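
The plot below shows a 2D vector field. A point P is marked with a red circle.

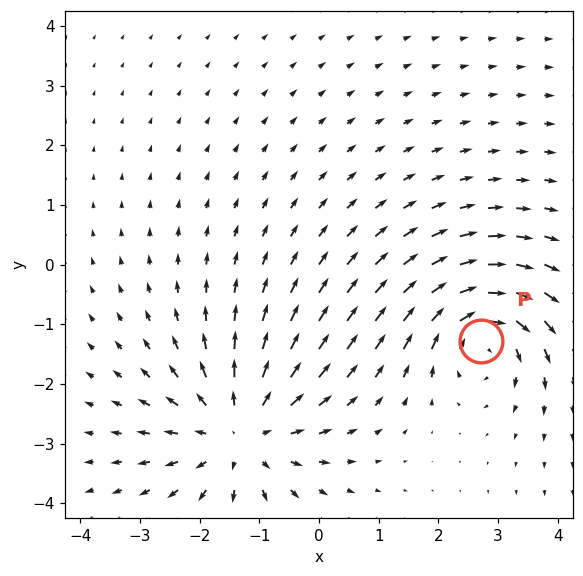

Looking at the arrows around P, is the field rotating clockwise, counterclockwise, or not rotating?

clockwise

Near P at (2.7, -1.3) the arrows circulate clockwise. The curl (z-component) there is about -5; negative curl means clockwise rotation.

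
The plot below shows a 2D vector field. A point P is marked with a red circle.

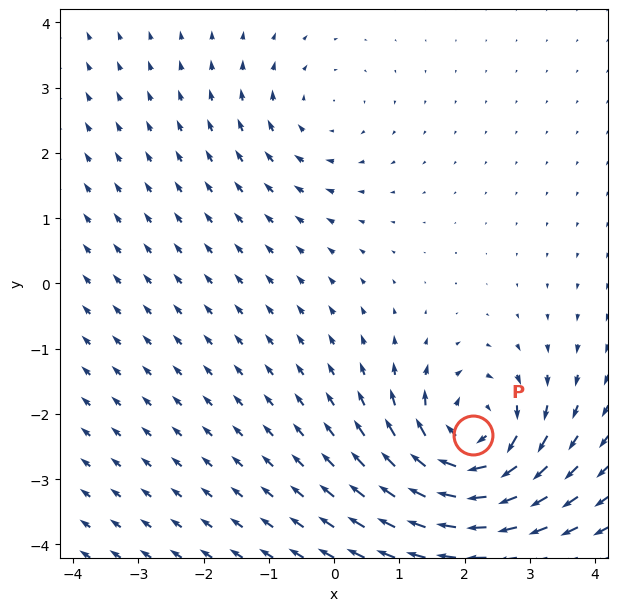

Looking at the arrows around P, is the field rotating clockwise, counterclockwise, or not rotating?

Near P at (2.1, -2.3) the arrows circulate clockwise. The curl (z-component) there is about -7; negative curl means clockwise rotation.

clockwise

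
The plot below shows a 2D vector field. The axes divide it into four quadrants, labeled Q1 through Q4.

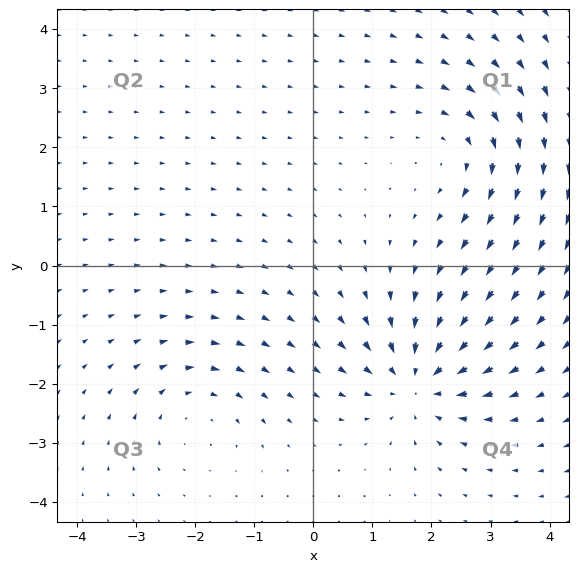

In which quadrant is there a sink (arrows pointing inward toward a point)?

Q4

The sink sits at approximately (1.8, -1.9), which lies in quadrant Q4. The divergence there is about -5, negative as expected for a sink.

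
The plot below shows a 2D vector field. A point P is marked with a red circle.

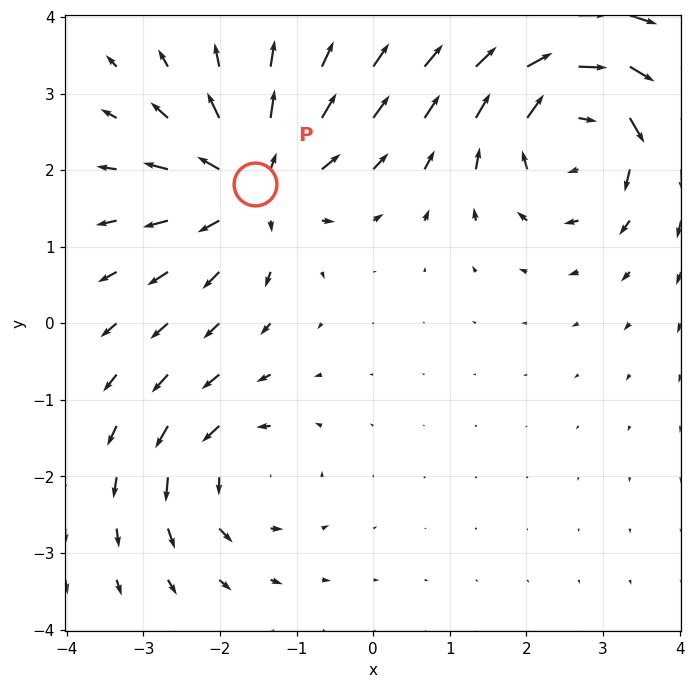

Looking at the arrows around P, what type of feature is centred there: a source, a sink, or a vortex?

source

At P (-1.5, 1.8) the arrows spread outward. Divergence about +5, curl ≈0 — positive divergence with near-zero curl is a source.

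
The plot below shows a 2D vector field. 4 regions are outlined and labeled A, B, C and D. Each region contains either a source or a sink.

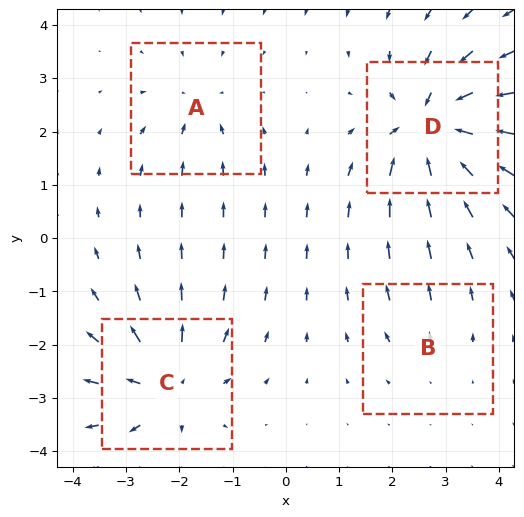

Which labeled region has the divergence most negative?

Divergence at each region's feature centre — A: about -3, B: about +2, C: about +5, D: about -7. Region D is most negative.

D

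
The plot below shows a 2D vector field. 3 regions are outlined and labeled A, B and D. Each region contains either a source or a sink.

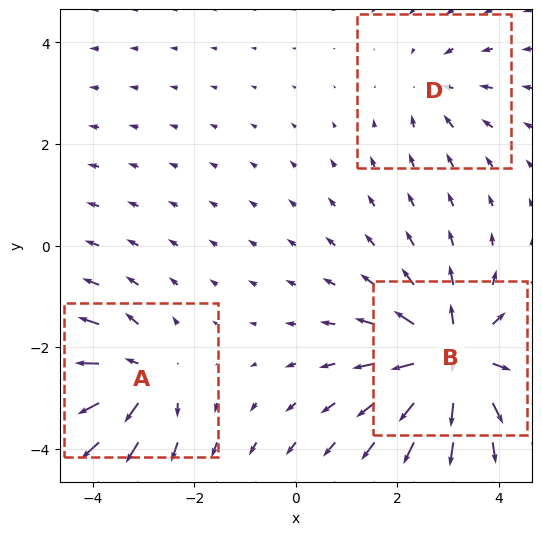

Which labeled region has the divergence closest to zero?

D

Divergence at each region's feature centre — A: about +4, B: about +6, D: about -2. Region D is closest to zero.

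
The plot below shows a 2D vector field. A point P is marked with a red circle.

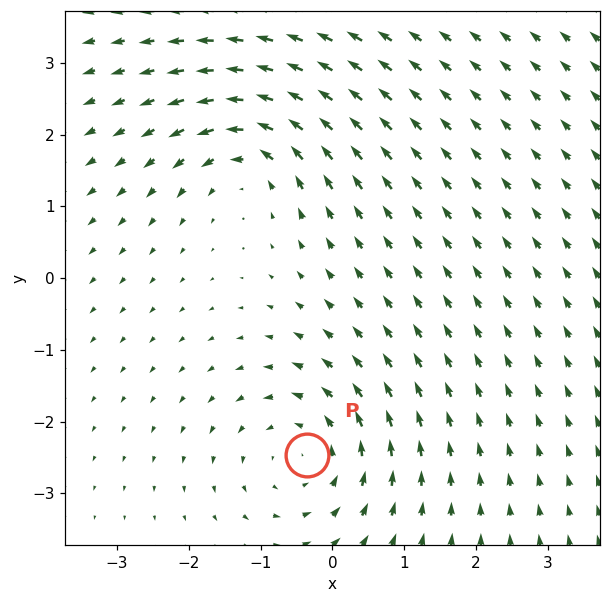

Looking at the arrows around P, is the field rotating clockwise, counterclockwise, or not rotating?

counterclockwise

Near P at (-0.4, -2.5) the arrows circulate counterclockwise. The curl (z-component) there is about +4; positive curl means counterclockwise rotation.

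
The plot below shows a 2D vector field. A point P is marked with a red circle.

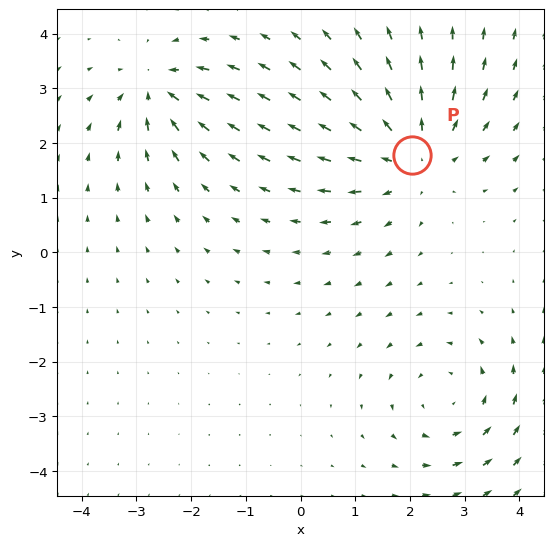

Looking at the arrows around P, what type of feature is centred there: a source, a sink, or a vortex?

At P (2.0, 1.8) the arrows spread outward. Divergence about +3, curl ≈0 — positive divergence with near-zero curl is a source.

source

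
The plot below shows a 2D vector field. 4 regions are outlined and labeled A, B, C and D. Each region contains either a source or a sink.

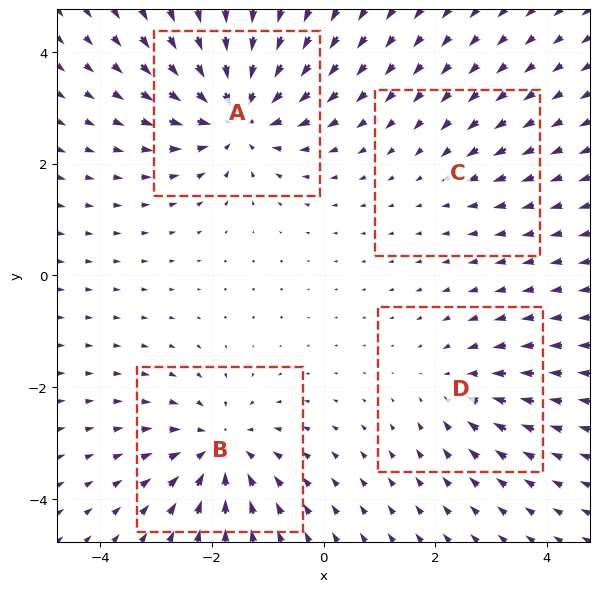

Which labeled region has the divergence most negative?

A

Divergence at each region's feature centre — A: about -7, B: about -5, C: about -2, D: about -3. Region A is most negative.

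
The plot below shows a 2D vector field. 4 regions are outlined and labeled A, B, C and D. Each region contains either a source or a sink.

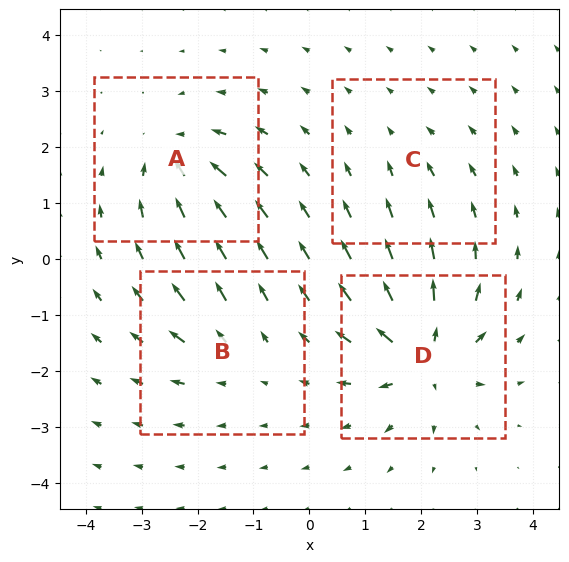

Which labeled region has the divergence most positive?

Divergence at each region's feature centre — A: about -7, B: about +4, C: about -2, D: about +9. Region D is most positive.

D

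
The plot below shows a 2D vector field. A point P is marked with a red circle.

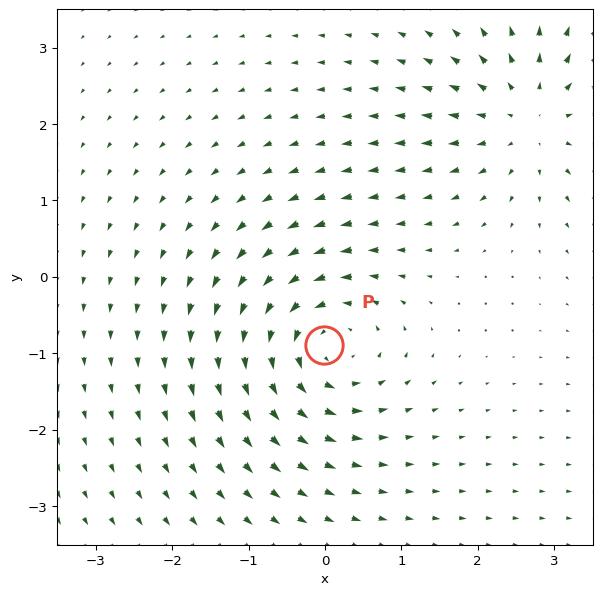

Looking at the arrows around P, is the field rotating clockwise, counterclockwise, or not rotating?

counterclockwise

Near P at (-0.0, -0.9) the arrows circulate counterclockwise. The curl (z-component) there is about +5; positive curl means counterclockwise rotation.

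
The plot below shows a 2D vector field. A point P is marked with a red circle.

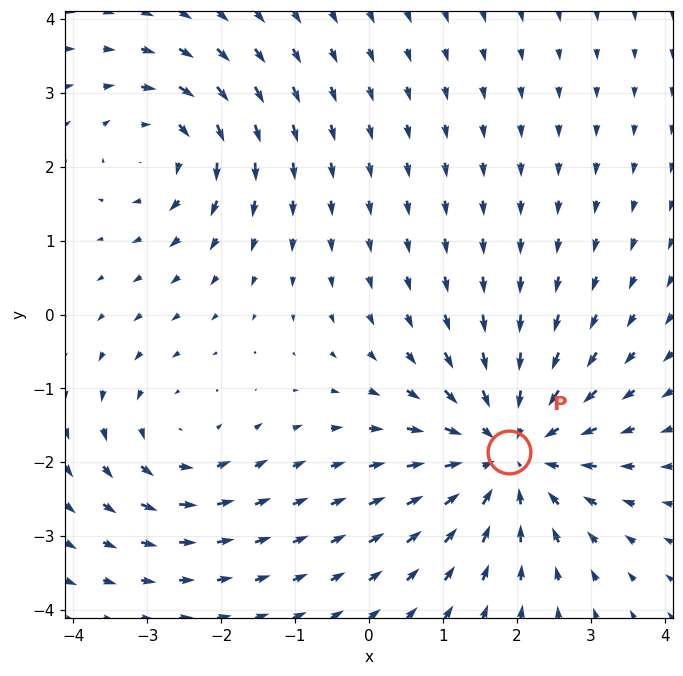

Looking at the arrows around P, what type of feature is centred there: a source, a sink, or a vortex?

At P (1.9, -1.9) the arrows converge inward. Divergence about -4, curl ≈0 — negative divergence with near-zero curl is a sink.

sink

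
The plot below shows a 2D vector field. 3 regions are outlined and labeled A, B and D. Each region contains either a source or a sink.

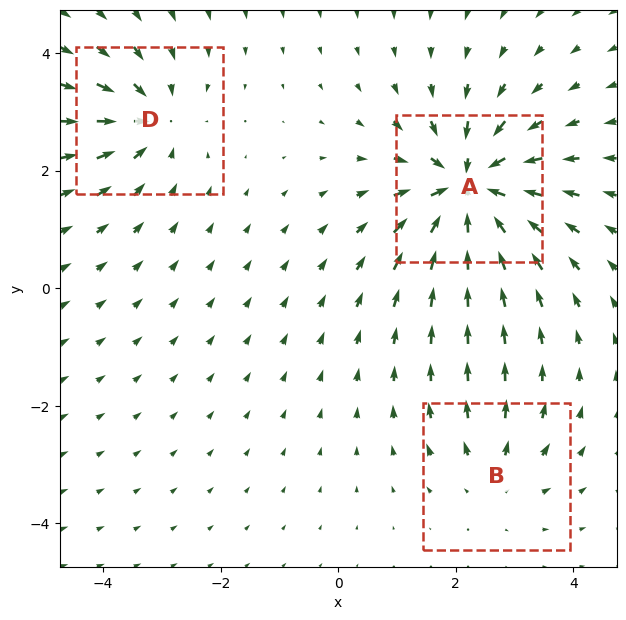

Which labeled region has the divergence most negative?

A

Divergence at each region's feature centre — A: about -6, B: about +2, D: about -4. Region A is most negative.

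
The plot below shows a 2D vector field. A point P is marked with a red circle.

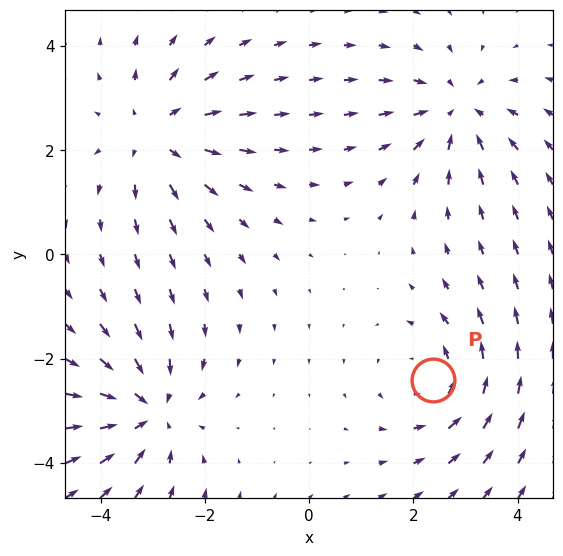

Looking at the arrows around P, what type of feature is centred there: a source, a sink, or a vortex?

vortex

At P (2.4, -2.4) the arrows circulate counterclockwise. Divergence ≈0, curl about +4 — near-zero divergence with nonzero curl is a vortex.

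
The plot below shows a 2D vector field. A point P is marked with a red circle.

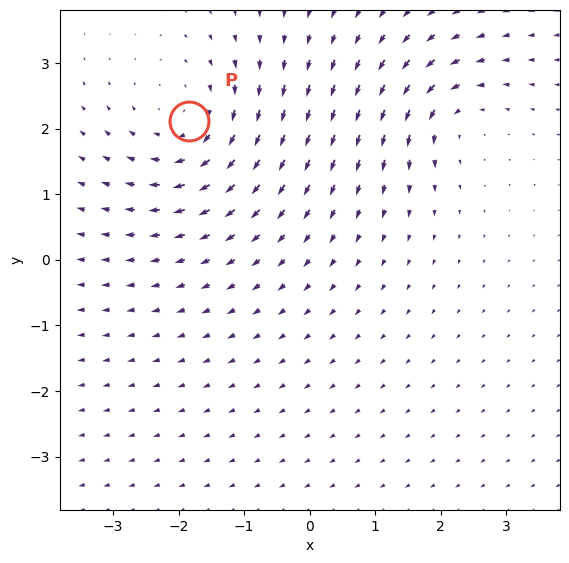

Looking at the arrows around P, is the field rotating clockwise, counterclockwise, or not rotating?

clockwise

Near P at (-1.8, 2.1) the arrows circulate clockwise. The curl (z-component) there is about -4; negative curl means clockwise rotation.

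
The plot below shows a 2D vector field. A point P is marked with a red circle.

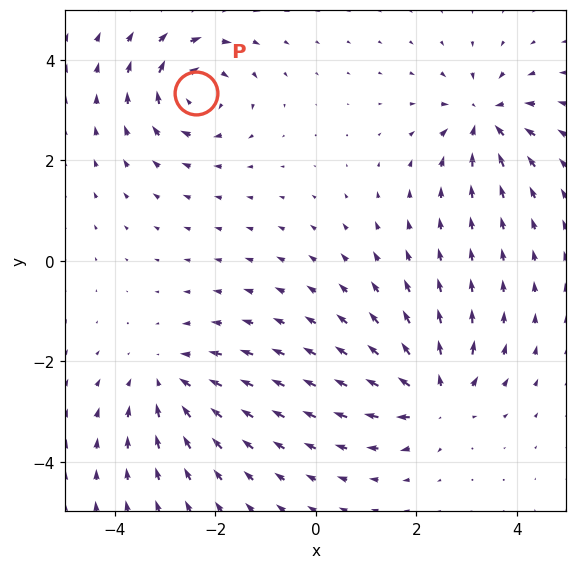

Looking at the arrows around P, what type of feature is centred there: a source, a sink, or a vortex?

vortex

At P (-2.4, 3.3) the arrows circulate clockwise. Divergence ≈0, curl about -6 — near-zero divergence with nonzero curl is a vortex.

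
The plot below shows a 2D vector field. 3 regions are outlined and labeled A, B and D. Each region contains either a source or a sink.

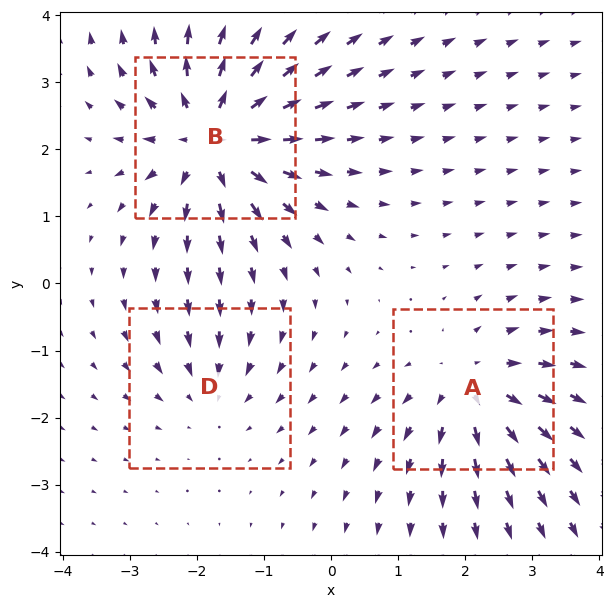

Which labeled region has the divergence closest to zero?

Divergence at each region's feature centre — A: about +4, B: about +5, D: about -2. Region D is closest to zero.

D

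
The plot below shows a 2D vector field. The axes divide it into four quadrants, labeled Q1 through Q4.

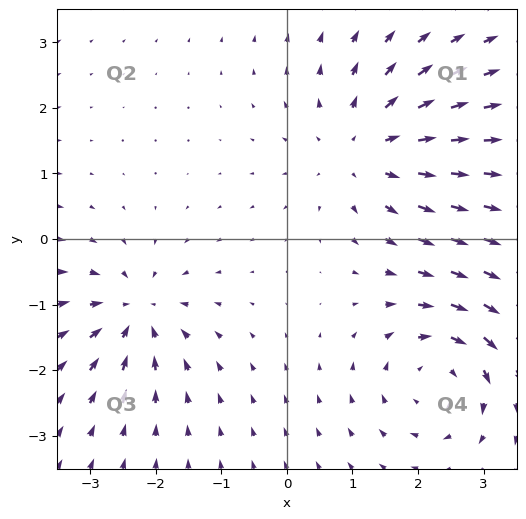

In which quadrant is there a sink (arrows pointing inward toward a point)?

Q3

The sink sits at approximately (-2.3, -1.1), which lies in quadrant Q3. The divergence there is about -5, negative as expected for a sink.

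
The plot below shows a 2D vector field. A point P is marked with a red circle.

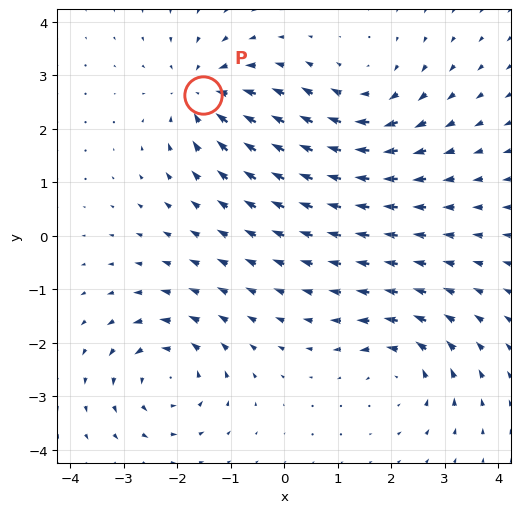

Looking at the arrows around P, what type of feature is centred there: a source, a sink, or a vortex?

At P (-1.5, 2.6) the arrows converge inward. Divergence about -6, curl ≈0 — negative divergence with near-zero curl is a sink.

sink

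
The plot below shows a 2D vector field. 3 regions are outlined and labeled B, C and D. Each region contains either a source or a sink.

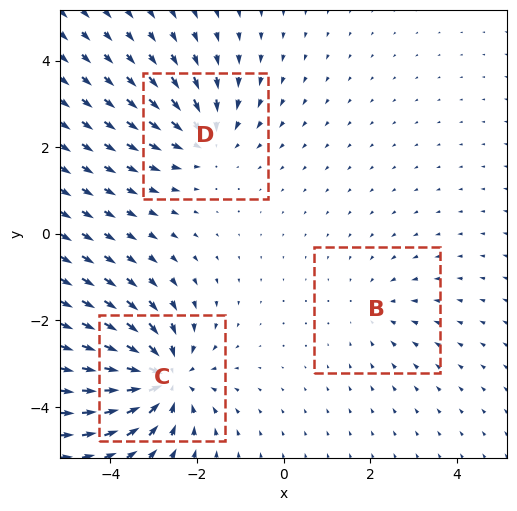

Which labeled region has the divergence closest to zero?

B

Divergence at each region's feature centre — B: about -2, C: about -5, D: about -3. Region B is closest to zero.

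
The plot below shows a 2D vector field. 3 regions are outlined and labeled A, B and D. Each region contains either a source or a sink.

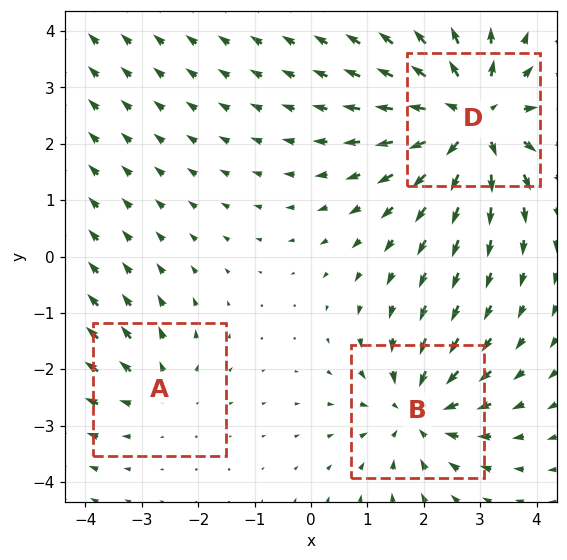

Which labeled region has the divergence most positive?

Divergence at each region's feature centre — A: about +2, B: about -3, D: about +5. Region D is most positive.

D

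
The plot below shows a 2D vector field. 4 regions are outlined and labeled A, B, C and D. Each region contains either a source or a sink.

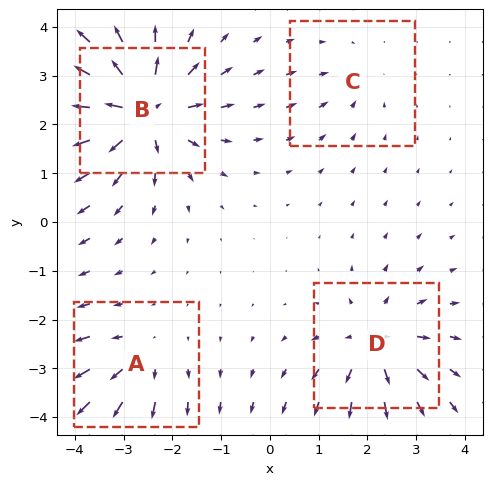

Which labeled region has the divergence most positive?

Divergence at each region's feature centre — A: about +4, B: about +8, C: about -2, D: about +5. Region B is most positive.

B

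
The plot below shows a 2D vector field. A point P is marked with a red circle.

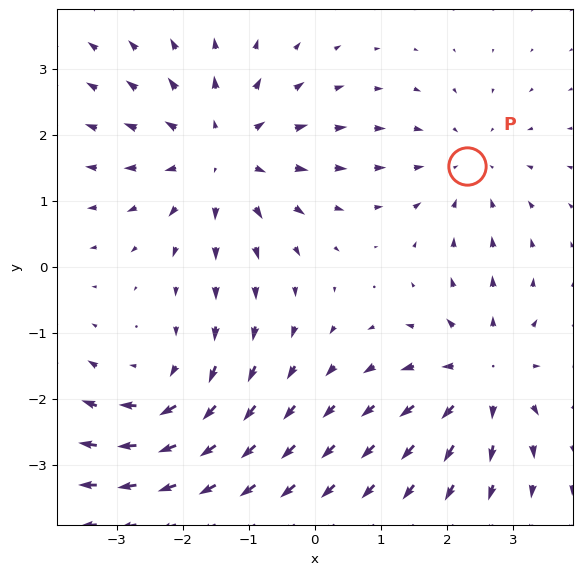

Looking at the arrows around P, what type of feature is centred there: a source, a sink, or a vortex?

At P (2.3, 1.5) the arrows converge inward. Divergence about -3, curl ≈0 — negative divergence with near-zero curl is a sink.

sink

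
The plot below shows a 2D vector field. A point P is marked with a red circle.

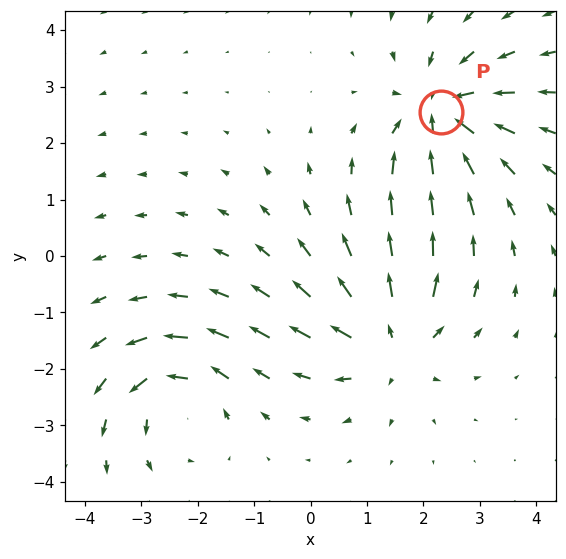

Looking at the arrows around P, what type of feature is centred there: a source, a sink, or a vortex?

At P (2.3, 2.5) the arrows converge inward. Divergence about -6, curl ≈0 — negative divergence with near-zero curl is a sink.

sink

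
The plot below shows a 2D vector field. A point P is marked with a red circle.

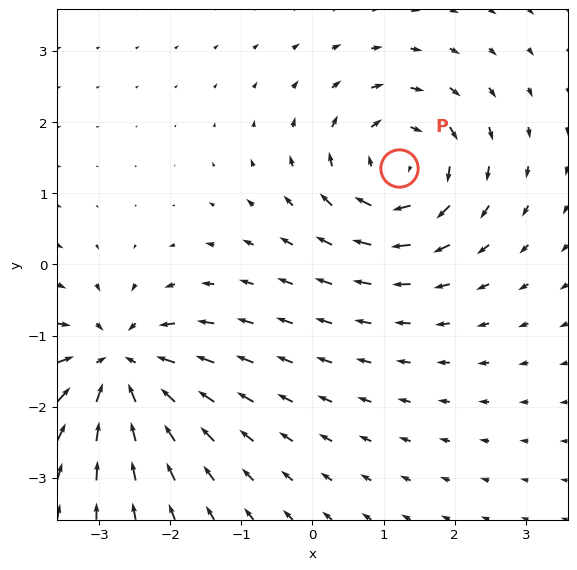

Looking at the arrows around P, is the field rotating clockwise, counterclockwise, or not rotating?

clockwise

Near P at (1.2, 1.4) the arrows circulate clockwise. The curl (z-component) there is about -6; negative curl means clockwise rotation.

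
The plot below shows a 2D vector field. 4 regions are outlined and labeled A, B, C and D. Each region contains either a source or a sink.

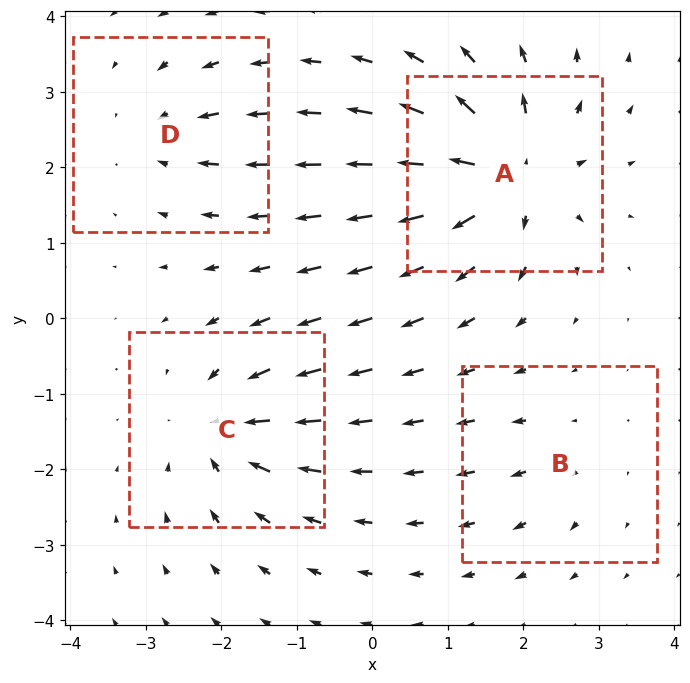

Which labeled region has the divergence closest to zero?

B

Divergence at each region's feature centre — A: about +9, B: about +3, C: about -6, D: about -4. Region B is closest to zero.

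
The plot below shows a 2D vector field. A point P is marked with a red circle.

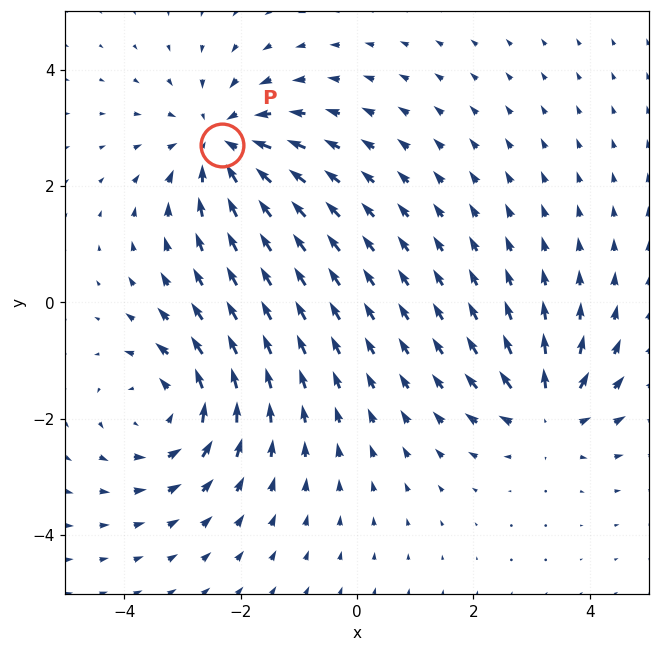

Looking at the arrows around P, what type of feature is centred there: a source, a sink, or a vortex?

At P (-2.3, 2.7) the arrows converge inward. Divergence about -4, curl ≈0 — negative divergence with near-zero curl is a sink.

sink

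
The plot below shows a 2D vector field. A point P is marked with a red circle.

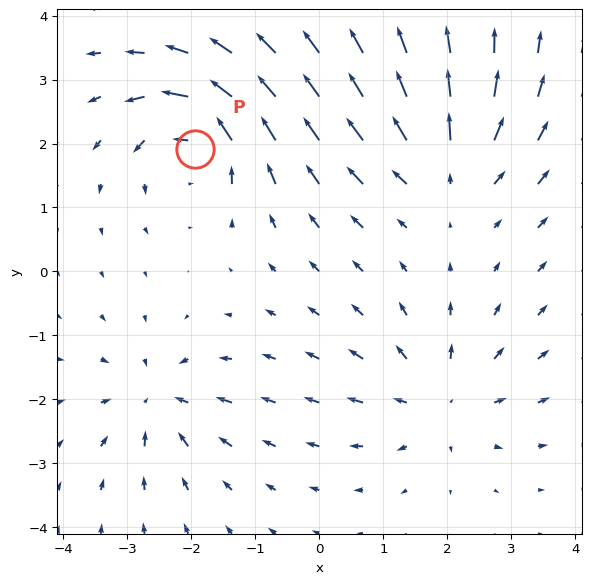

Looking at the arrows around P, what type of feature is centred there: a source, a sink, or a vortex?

At P (-1.9, 1.9) the arrows circulate counterclockwise. Divergence ≈0, curl about +7 — near-zero divergence with nonzero curl is a vortex.

vortex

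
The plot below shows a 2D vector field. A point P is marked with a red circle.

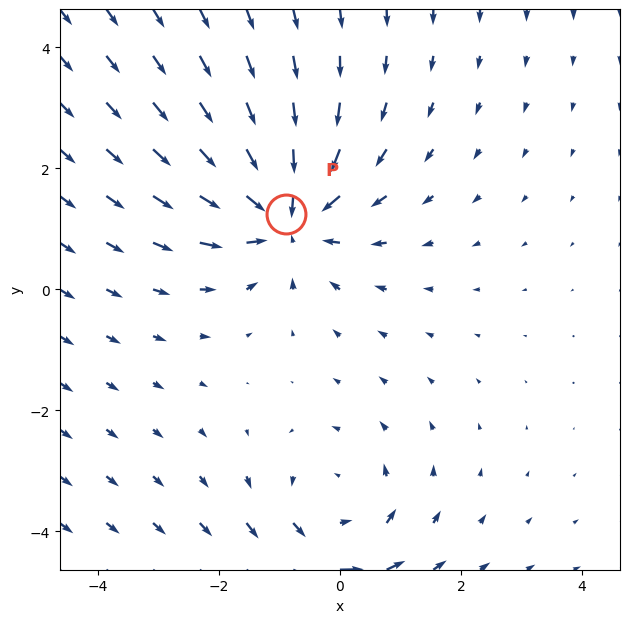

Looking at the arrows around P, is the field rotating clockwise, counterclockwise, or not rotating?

not rotating

Near P at (-0.9, 1.2) the arrows show no circulation. The curl there is ≈0.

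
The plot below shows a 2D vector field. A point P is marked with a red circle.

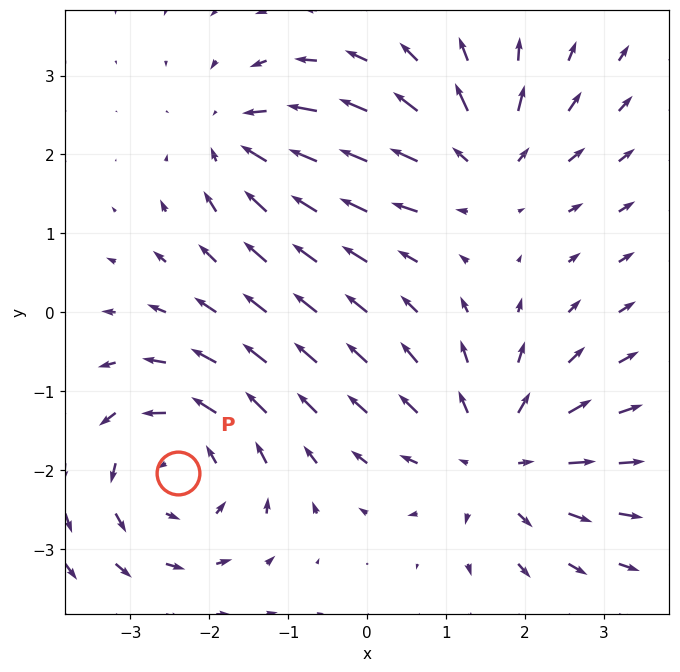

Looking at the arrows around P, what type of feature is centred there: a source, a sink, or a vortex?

At P (-2.4, -2.0) the arrows circulate counterclockwise. Divergence ≈0, curl about +5 — near-zero divergence with nonzero curl is a vortex.

vortex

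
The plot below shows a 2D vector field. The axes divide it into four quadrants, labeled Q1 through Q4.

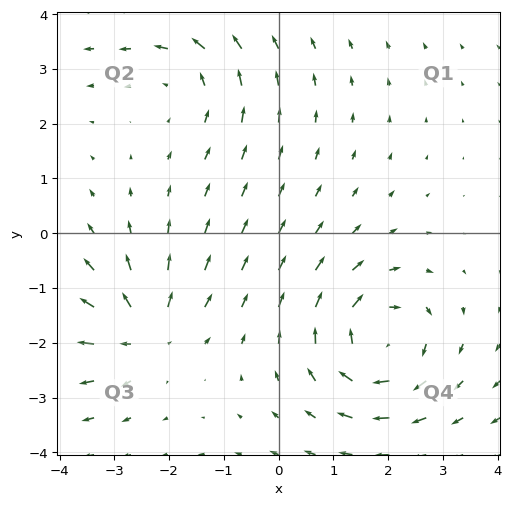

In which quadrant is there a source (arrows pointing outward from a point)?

Q3

The source sits at approximately (-2.5, -1.8), which lies in quadrant Q3. The divergence there is about +4, positive as expected for a source.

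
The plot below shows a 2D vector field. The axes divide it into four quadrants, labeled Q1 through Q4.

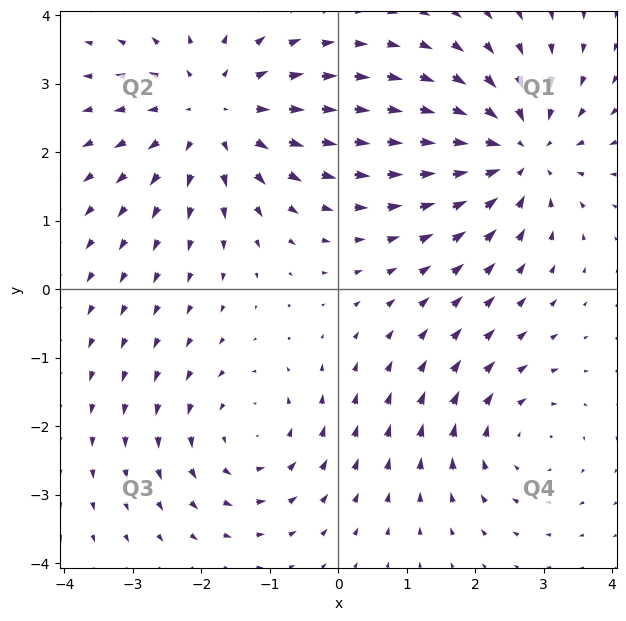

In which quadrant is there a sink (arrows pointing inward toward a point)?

Q1

The sink sits at approximately (2.6, 2.0), which lies in quadrant Q1. The divergence there is about -4, negative as expected for a sink.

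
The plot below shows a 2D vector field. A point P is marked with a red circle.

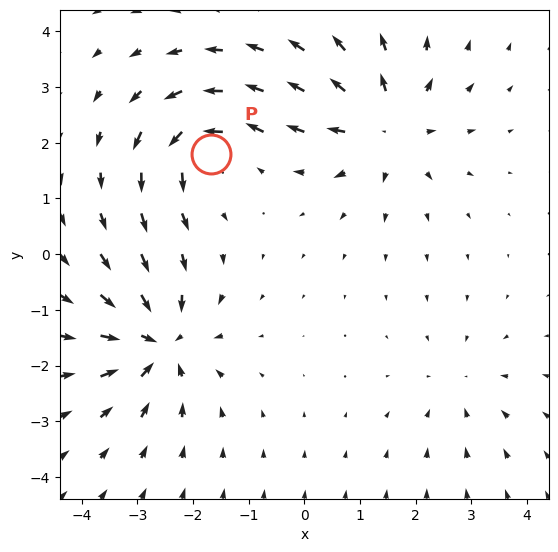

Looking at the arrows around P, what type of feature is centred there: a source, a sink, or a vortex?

At P (-1.7, 1.8) the arrows circulate counterclockwise. Divergence ≈0, curl about +5 — near-zero divergence with nonzero curl is a vortex.

vortex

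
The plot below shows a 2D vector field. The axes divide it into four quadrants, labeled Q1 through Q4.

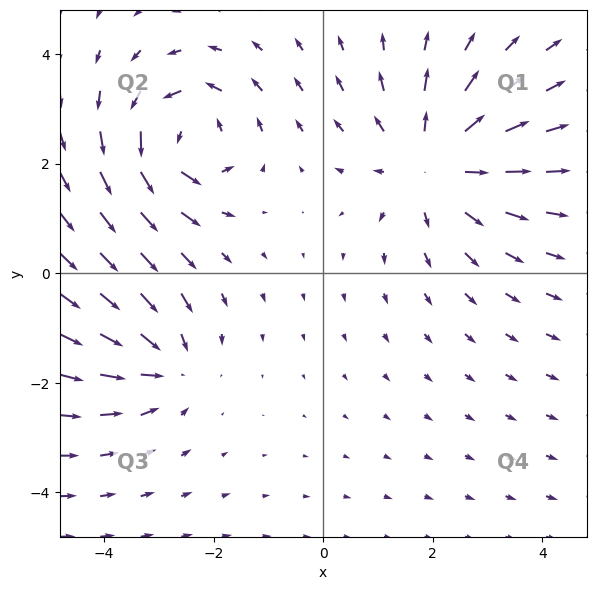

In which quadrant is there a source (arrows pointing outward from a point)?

The source sits at approximately (2.0, 2.0), which lies in quadrant Q1. The divergence there is about +3, positive as expected for a source.

Q1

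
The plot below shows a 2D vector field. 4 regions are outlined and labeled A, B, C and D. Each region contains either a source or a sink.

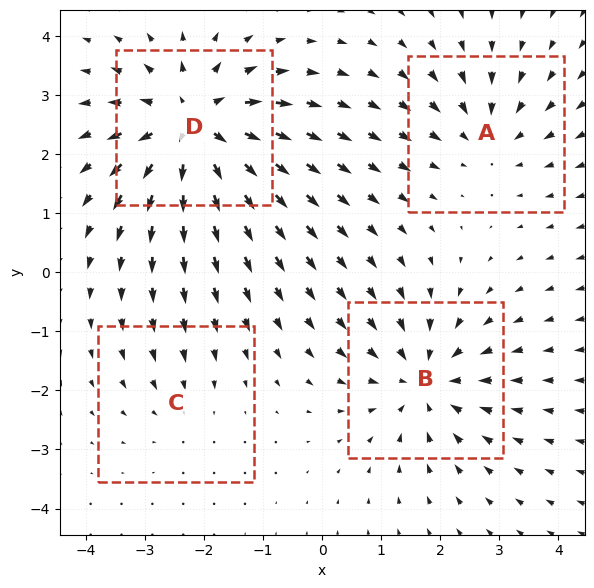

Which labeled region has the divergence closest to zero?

C

Divergence at each region's feature centre — A: about -3, B: about -5, C: about -2, D: about +7. Region C is closest to zero.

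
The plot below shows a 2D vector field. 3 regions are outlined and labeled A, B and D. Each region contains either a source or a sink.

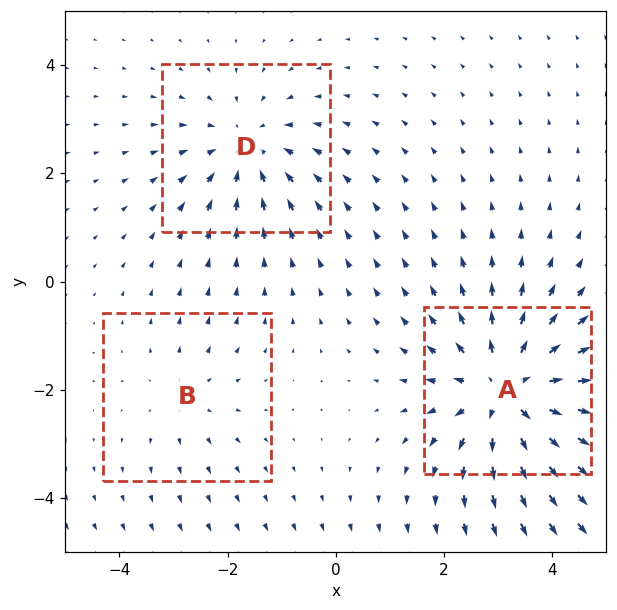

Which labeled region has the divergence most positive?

A

Divergence at each region's feature centre — A: about +5, B: about +2, D: about -3. Region A is most positive.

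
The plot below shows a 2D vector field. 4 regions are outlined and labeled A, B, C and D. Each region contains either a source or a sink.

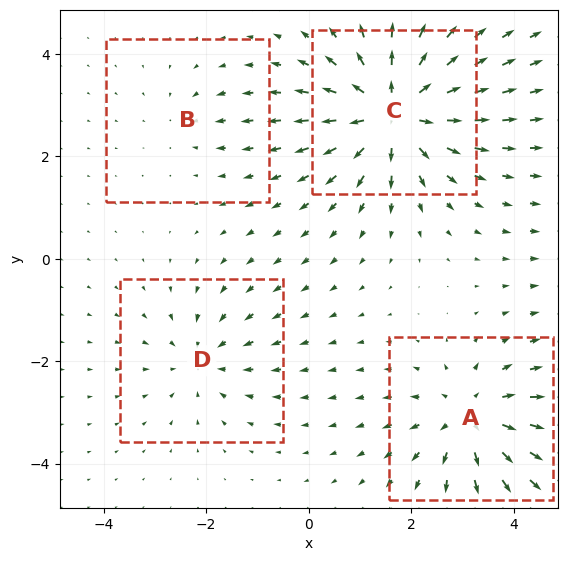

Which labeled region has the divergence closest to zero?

Divergence at each region's feature centre — A: about +5, B: about -2, C: about +7, D: about -3. Region B is closest to zero.

B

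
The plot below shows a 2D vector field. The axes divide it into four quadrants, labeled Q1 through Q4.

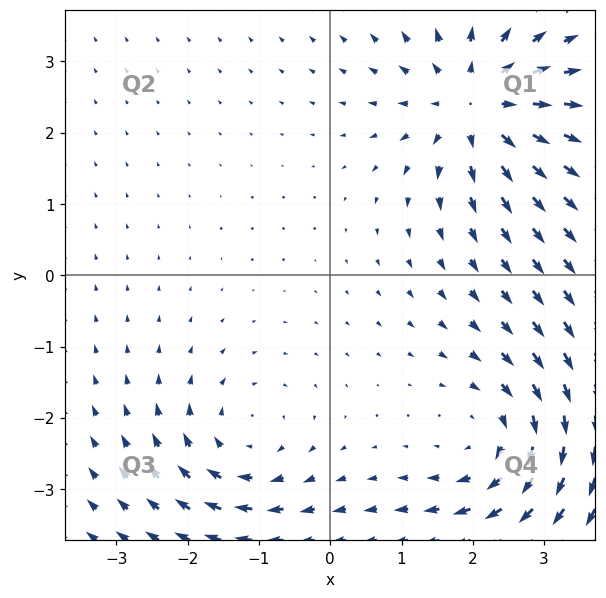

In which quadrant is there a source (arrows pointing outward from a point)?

The source sits at approximately (2.1, 2.4), which lies in quadrant Q1. The divergence there is about +6, positive as expected for a source.

Q1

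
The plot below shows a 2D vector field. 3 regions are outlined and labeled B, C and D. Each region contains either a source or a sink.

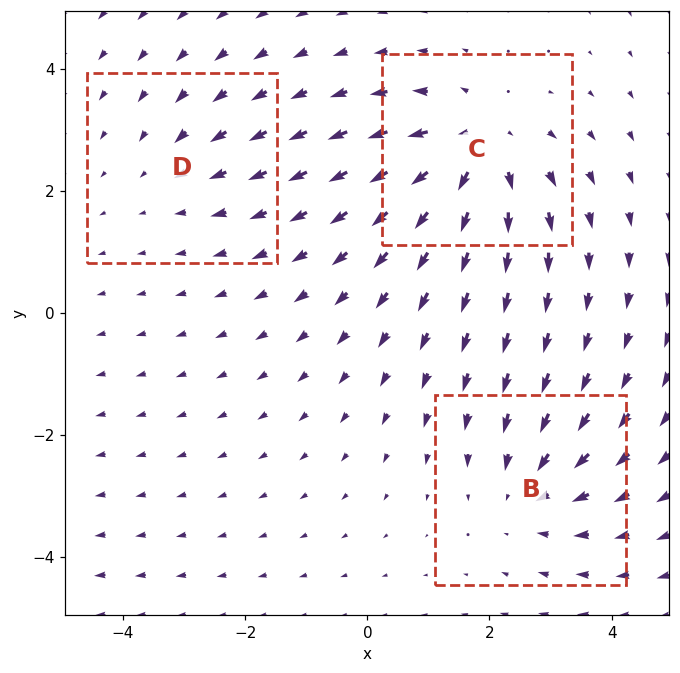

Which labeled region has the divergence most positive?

C

Divergence at each region's feature centre — B: about -3, C: about +4, D: about -2. Region C is most positive.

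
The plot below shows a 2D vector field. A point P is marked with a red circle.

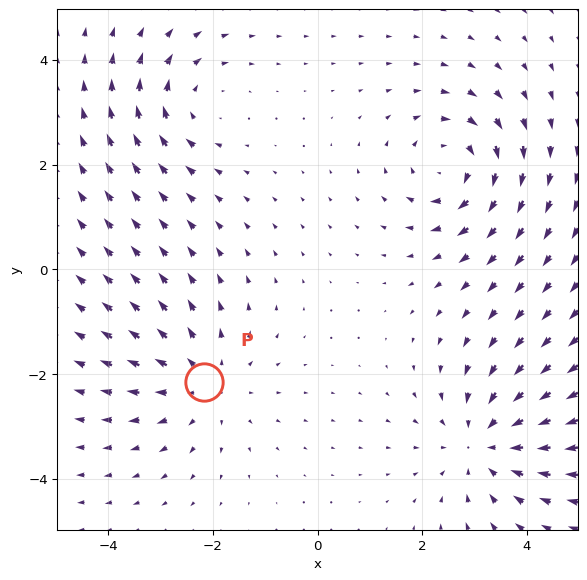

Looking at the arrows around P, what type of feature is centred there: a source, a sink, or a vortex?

source

At P (-2.2, -2.2) the arrows spread outward. Divergence about +2, curl ≈0 — positive divergence with near-zero curl is a source.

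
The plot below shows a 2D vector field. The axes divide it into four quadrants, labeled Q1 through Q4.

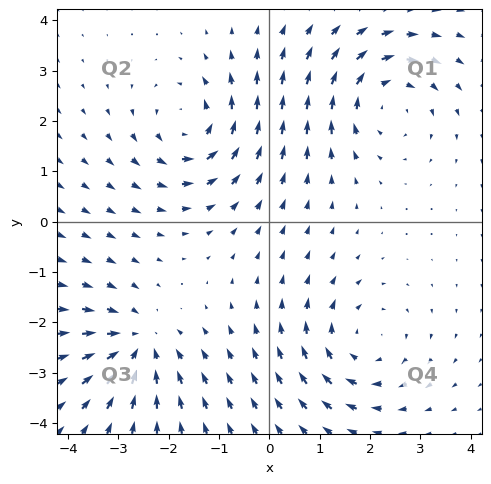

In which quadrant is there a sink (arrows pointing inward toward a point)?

The sink sits at approximately (-2.6, -2.4), which lies in quadrant Q3. The divergence there is about -4, negative as expected for a sink.

Q3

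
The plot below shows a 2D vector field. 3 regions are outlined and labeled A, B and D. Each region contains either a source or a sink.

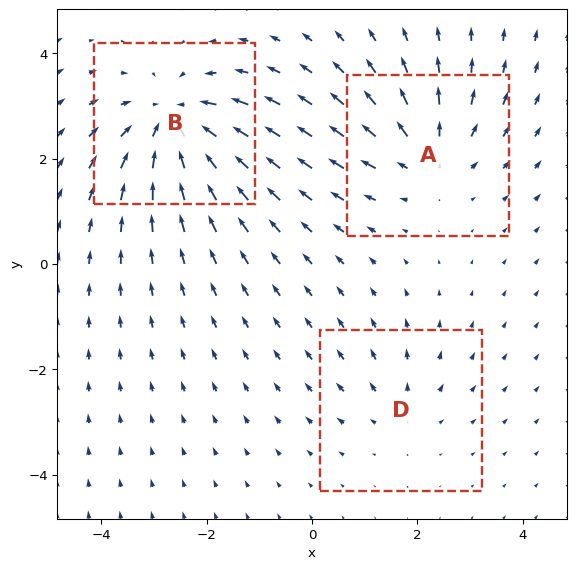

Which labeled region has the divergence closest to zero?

D

Divergence at each region's feature centre — A: about +3, B: about -4, D: about +2. Region D is closest to zero.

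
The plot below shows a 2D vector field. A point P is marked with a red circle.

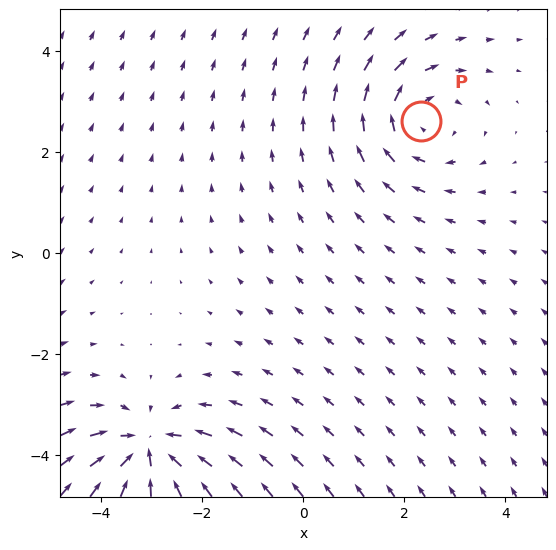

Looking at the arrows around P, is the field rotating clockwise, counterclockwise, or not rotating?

clockwise

Near P at (2.3, 2.6) the arrows circulate clockwise. The curl (z-component) there is about -3; negative curl means clockwise rotation.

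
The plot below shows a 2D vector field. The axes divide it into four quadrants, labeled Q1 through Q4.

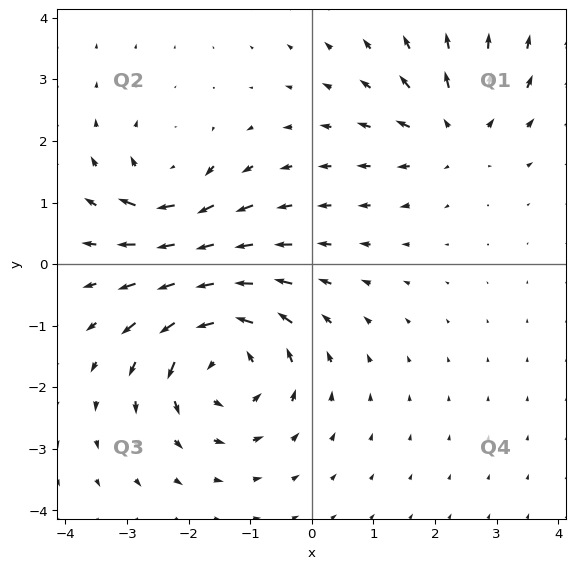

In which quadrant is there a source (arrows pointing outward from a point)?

Q1

The source sits at approximately (2.3, 2.1), which lies in quadrant Q1. The divergence there is about +4, positive as expected for a source.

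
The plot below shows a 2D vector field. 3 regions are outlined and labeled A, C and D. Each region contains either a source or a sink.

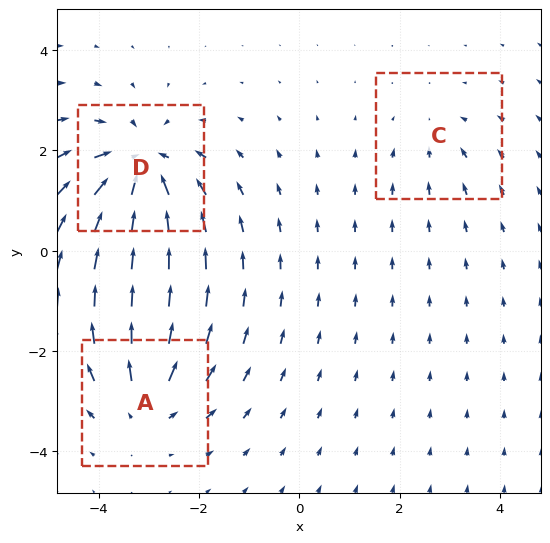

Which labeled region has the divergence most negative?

Divergence at each region's feature centre — A: about +4, C: about -2, D: about -5. Region D is most negative.

D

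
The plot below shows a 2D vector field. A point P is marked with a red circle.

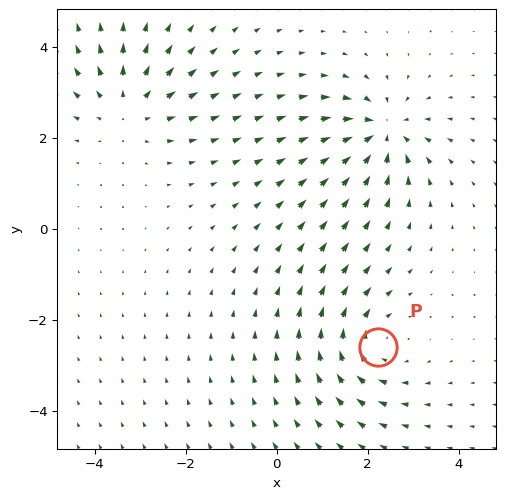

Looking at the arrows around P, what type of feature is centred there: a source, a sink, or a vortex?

At P (2.2, -2.6) the arrows circulate clockwise. Divergence ≈0, curl about -3 — near-zero divergence with nonzero curl is a vortex.

vortex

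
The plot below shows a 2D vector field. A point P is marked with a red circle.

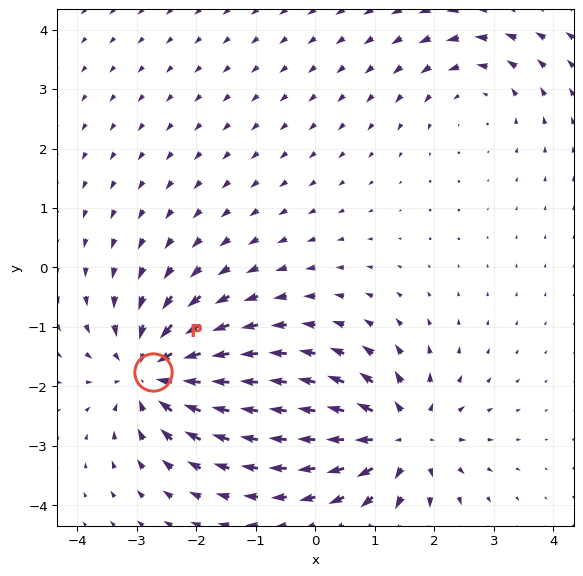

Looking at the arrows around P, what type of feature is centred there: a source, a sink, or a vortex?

At P (-2.7, -1.8) the arrows converge inward. Divergence about -5, curl ≈0 — negative divergence with near-zero curl is a sink.

sink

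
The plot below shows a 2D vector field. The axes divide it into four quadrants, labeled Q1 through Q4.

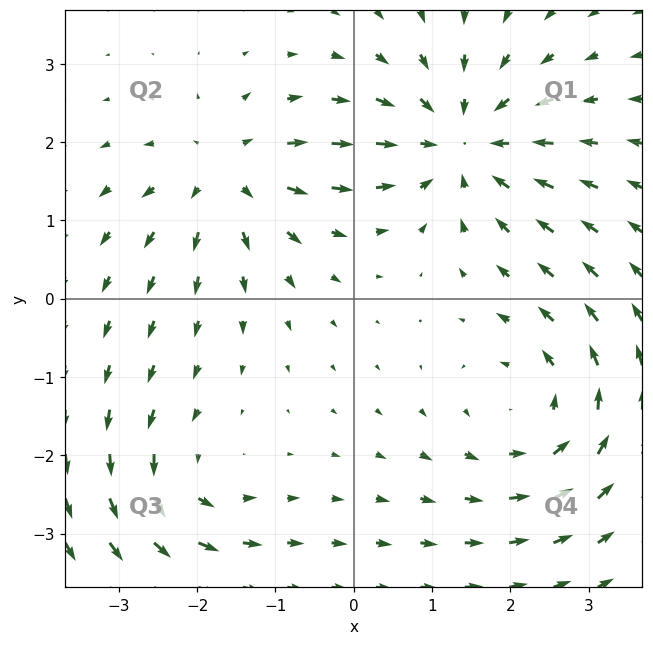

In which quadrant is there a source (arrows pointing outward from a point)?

Q2

The source sits at approximately (-1.6, 1.6), which lies in quadrant Q2. The divergence there is about +4, positive as expected for a source.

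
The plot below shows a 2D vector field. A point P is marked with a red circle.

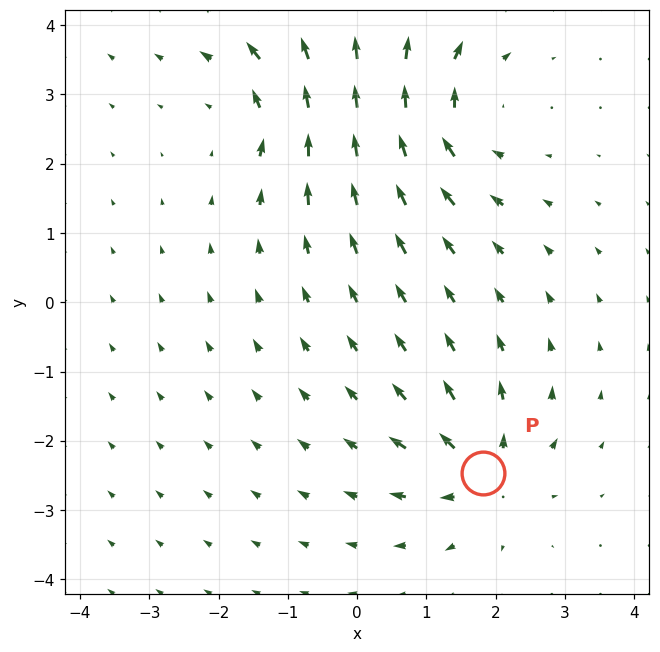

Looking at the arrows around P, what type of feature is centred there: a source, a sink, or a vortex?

source

At P (1.8, -2.5) the arrows spread outward. Divergence about +5, curl ≈0 — positive divergence with near-zero curl is a source.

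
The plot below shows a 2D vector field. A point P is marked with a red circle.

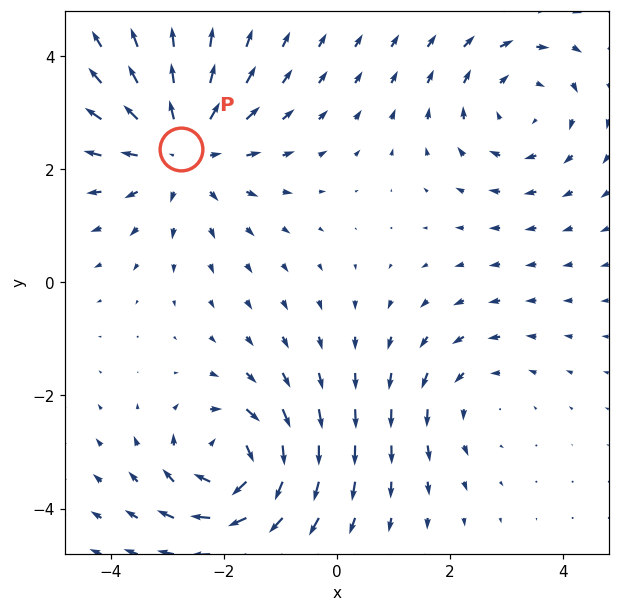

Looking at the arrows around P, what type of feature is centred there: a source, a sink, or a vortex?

At P (-2.8, 2.4) the arrows spread outward. Divergence about +4, curl ≈0 — positive divergence with near-zero curl is a source.

source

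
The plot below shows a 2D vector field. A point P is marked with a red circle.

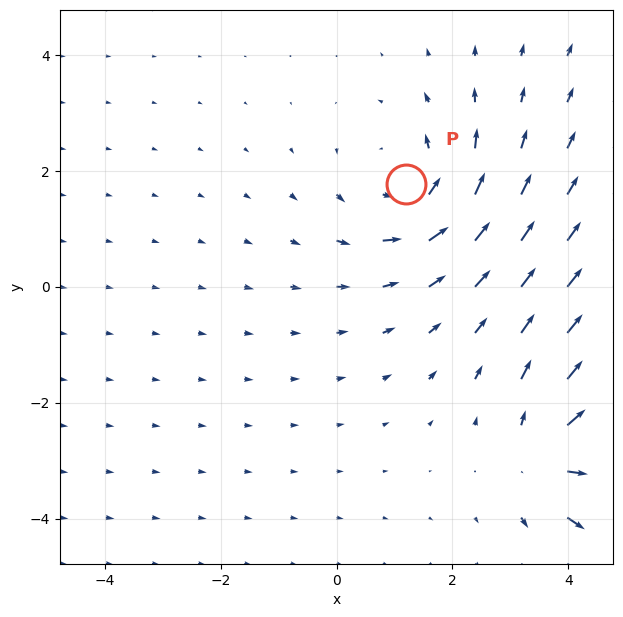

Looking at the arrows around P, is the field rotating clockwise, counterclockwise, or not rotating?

Near P at (1.2, 1.8) the arrows circulate counterclockwise. The curl (z-component) there is about +3; positive curl means counterclockwise rotation.

counterclockwise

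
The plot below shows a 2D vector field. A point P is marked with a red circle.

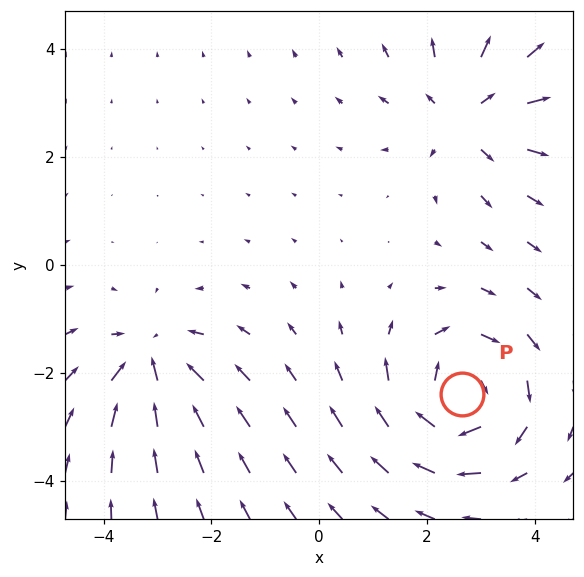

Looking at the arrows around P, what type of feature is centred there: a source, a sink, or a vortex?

vortex

At P (2.7, -2.4) the arrows circulate clockwise. Divergence ≈0, curl about -5 — near-zero divergence with nonzero curl is a vortex.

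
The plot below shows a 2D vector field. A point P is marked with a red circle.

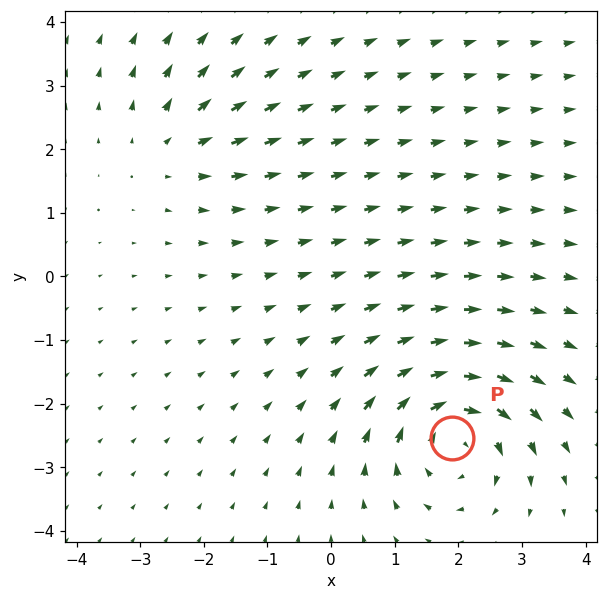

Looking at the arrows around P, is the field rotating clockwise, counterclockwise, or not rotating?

clockwise

Near P at (1.9, -2.5) the arrows circulate clockwise. The curl (z-component) there is about -6; negative curl means clockwise rotation.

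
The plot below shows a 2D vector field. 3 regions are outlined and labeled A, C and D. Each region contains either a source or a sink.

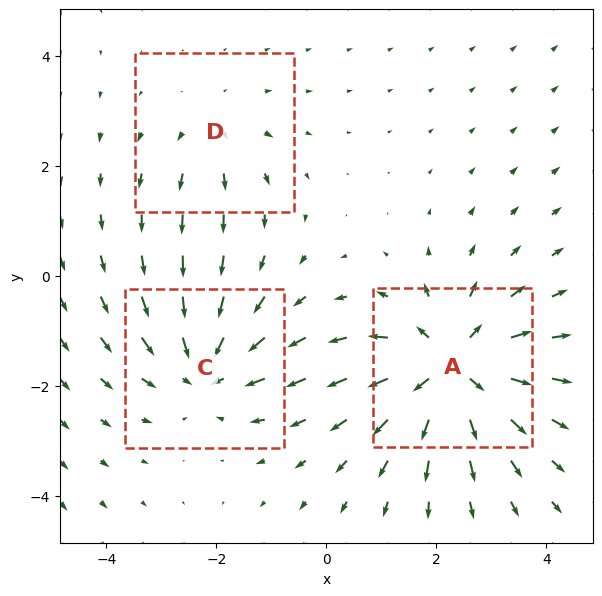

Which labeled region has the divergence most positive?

Divergence at each region's feature centre — A: about +5, C: about -3, D: about +2. Region A is most positive.

A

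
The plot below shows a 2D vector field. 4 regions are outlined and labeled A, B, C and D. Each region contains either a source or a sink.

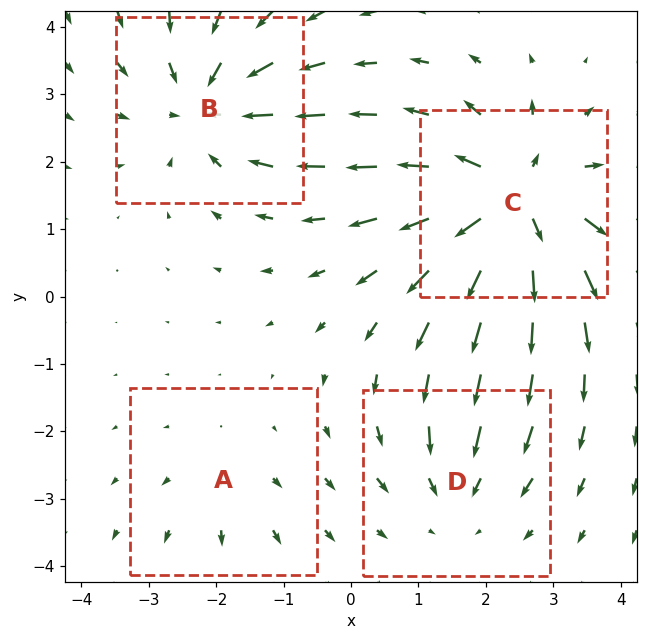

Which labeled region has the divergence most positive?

Divergence at each region's feature centre — A: about +2, B: about -5, C: about +8, D: about -4. Region C is most positive.

C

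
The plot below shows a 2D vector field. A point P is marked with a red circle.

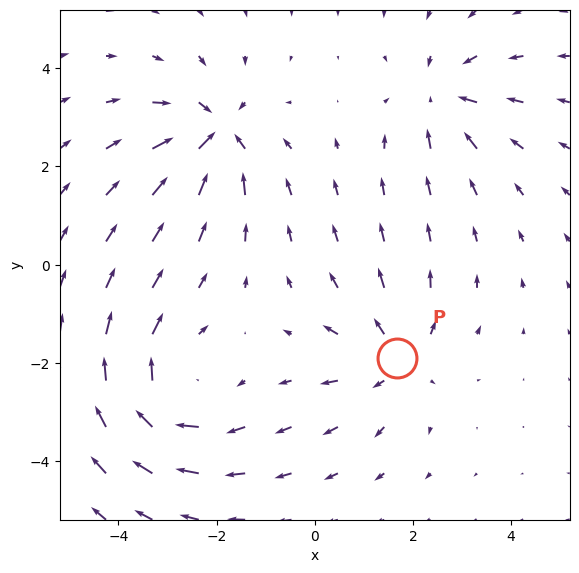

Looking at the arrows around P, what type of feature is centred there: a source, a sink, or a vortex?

source

At P (1.7, -1.9) the arrows spread outward. Divergence about +3, curl ≈0 — positive divergence with near-zero curl is a source.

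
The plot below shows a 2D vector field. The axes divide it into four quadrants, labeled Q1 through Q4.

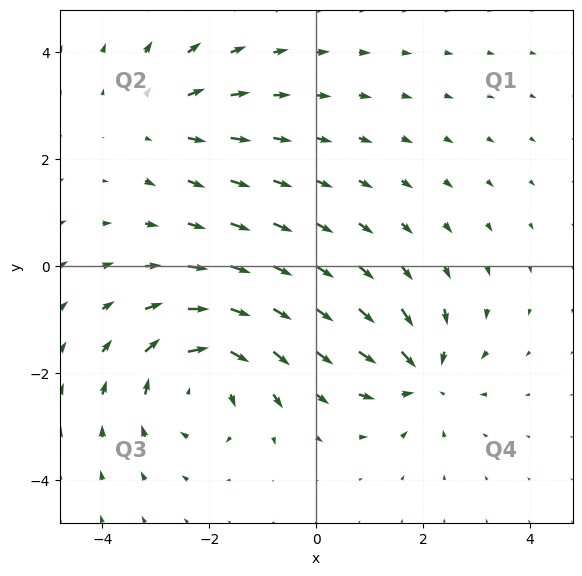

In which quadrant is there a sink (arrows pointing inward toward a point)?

The sink sits at approximately (2.0, -2.0), which lies in quadrant Q4. The divergence there is about -4, negative as expected for a sink.

Q4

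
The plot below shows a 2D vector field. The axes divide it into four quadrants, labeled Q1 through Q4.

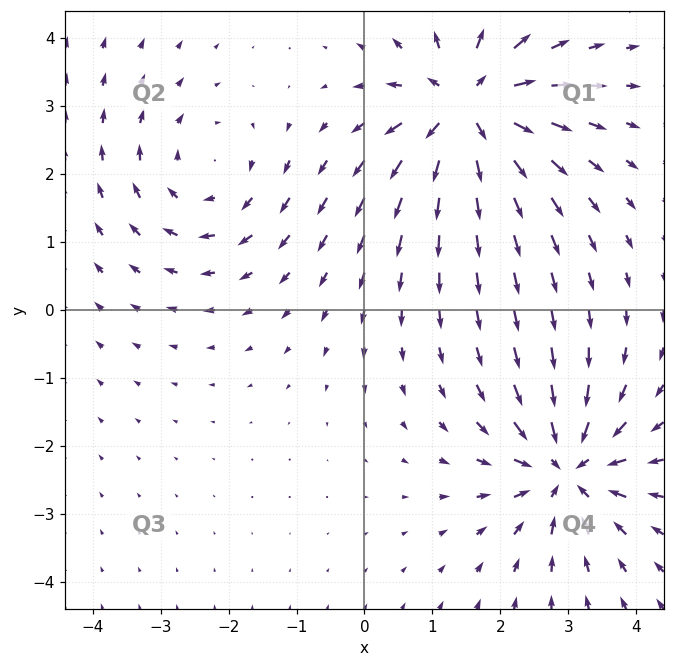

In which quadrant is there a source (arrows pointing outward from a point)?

The source sits at approximately (1.5, 3.0), which lies in quadrant Q1. The divergence there is about +6, positive as expected for a source.

Q1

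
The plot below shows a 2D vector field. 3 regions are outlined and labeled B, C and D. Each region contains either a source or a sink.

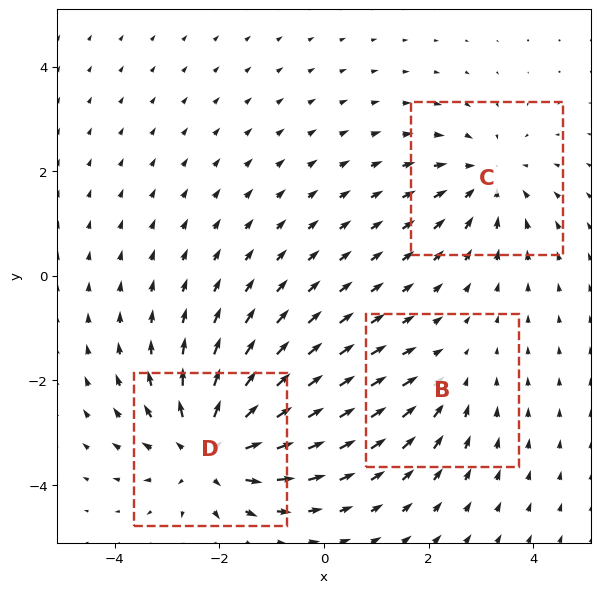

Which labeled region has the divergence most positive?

Divergence at each region's feature centre — B: about -2, C: about -3, D: about +5. Region D is most positive.

D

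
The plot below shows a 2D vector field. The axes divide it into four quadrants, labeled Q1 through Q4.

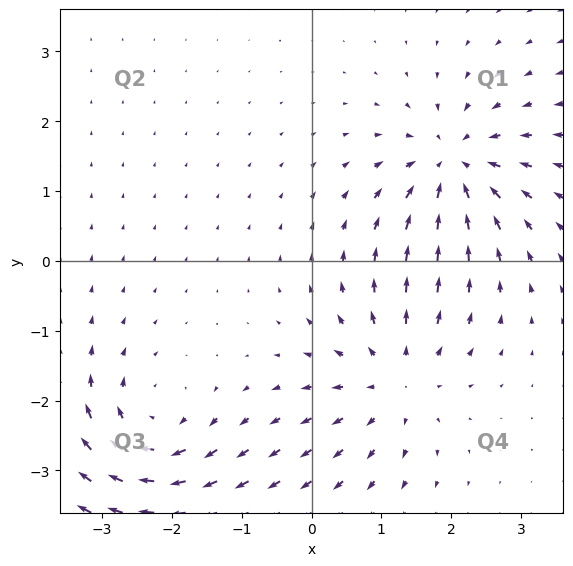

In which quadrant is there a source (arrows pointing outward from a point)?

Q4

The source sits at approximately (1.2, -1.7), which lies in quadrant Q4. The divergence there is about +5, positive as expected for a source.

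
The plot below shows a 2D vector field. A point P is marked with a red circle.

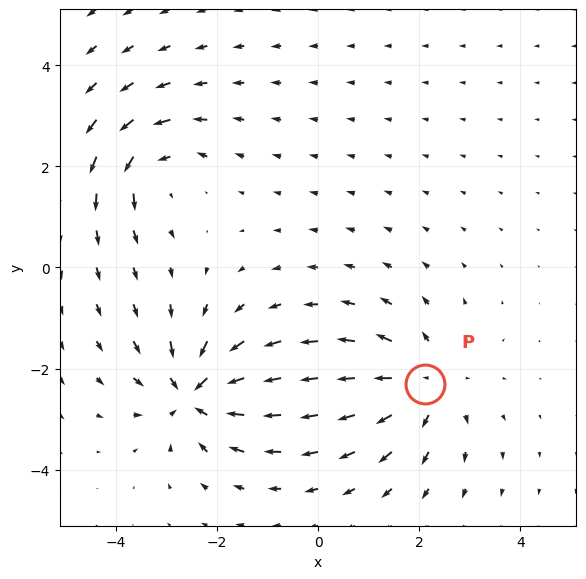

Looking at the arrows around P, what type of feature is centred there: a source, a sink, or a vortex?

At P (2.1, -2.3) the arrows spread outward. Divergence about +3, curl ≈0 — positive divergence with near-zero curl is a source.

source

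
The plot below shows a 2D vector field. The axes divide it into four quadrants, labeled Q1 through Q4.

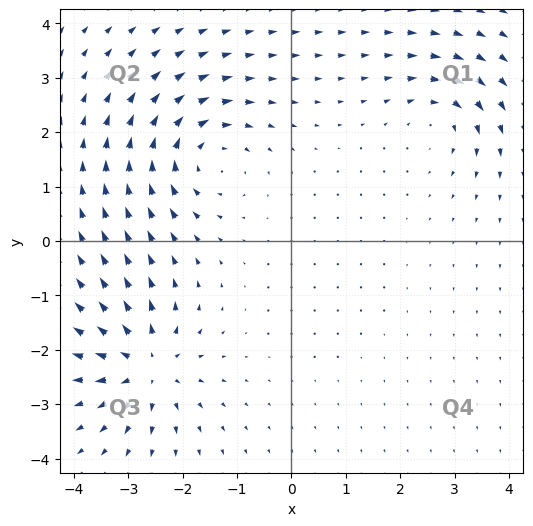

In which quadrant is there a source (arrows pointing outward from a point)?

The source sits at approximately (-2.7, -2.3), which lies in quadrant Q3. The divergence there is about +6, positive as expected for a source.

Q3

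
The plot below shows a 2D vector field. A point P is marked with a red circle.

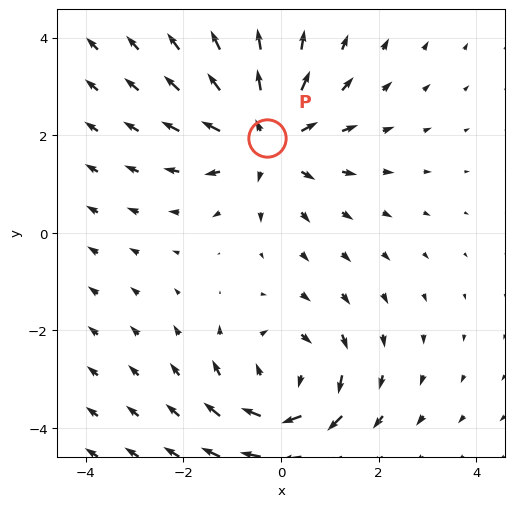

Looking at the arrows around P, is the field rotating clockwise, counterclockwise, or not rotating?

Near P at (-0.3, 1.9) the arrows show no circulation. The curl there is ≈0.

not rotating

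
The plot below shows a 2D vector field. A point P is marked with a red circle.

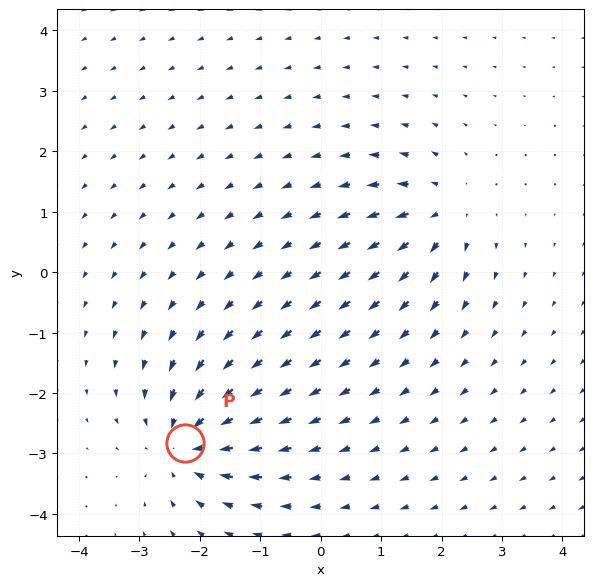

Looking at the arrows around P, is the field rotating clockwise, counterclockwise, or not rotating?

Near P at (-2.2, -2.8) the arrows show no circulation. The curl there is ≈0.

not rotating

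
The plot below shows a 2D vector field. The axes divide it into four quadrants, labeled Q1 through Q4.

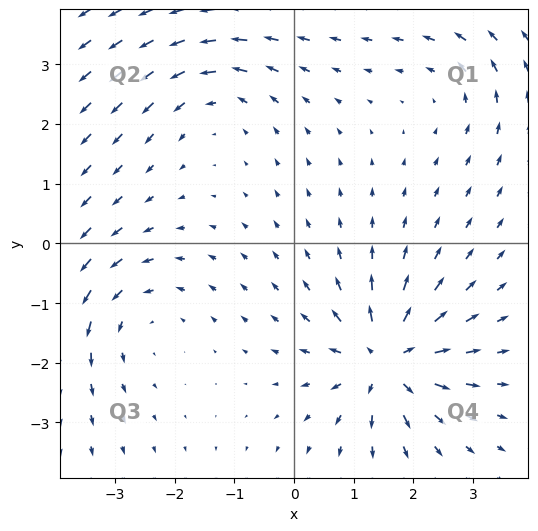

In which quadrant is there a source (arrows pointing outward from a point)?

The source sits at approximately (1.5, -1.9), which lies in quadrant Q4. The divergence there is about +7, positive as expected for a source.

Q4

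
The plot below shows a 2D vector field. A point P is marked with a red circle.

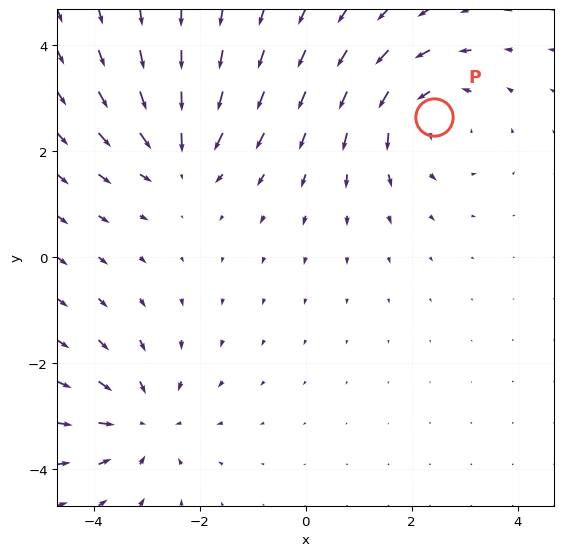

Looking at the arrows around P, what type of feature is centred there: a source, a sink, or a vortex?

At P (2.4, 2.6) the arrows circulate counterclockwise. Divergence ≈0, curl about +4 — near-zero divergence with nonzero curl is a vortex.

vortex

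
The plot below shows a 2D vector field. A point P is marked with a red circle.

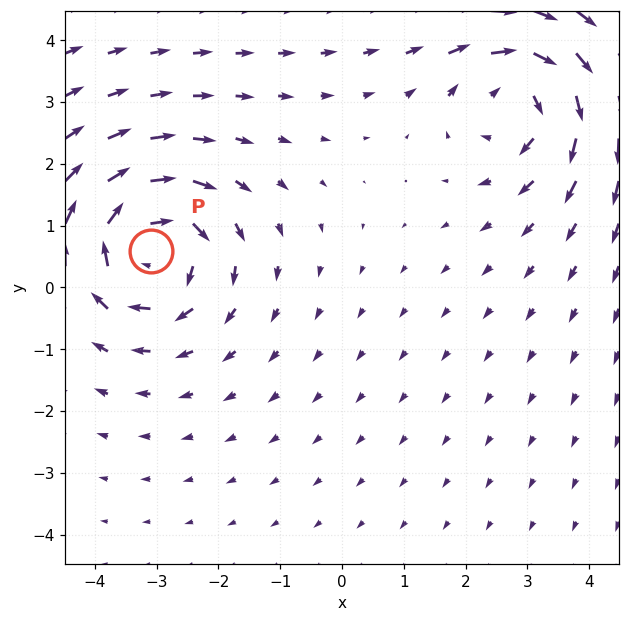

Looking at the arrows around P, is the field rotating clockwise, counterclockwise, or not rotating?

clockwise

Near P at (-3.1, 0.6) the arrows circulate clockwise. The curl (z-component) there is about -4; negative curl means clockwise rotation.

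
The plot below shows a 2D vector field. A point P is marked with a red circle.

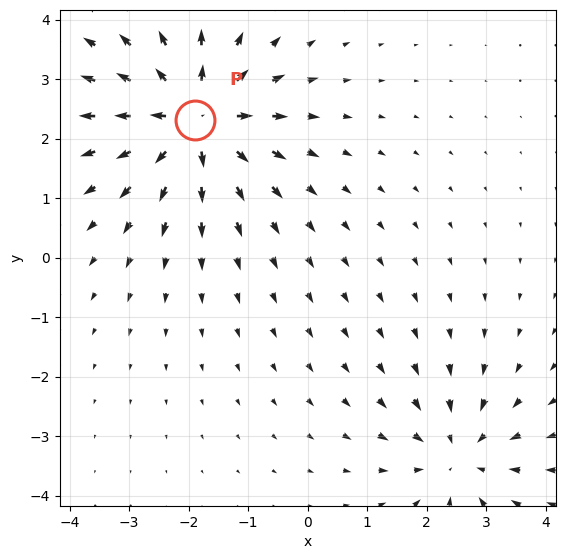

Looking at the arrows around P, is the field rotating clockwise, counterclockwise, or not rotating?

not rotating

Near P at (-1.9, 2.3) the arrows show no circulation. The curl there is ≈0.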